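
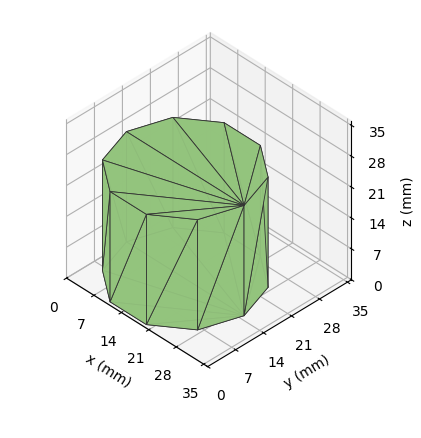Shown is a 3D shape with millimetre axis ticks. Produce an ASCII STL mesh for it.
Reading the render: the shape is a regular 10-sided prism (a cylinder approximated with 10 flat sides), circumscribed radius ≈ 15 mm, height ≈ 25 mm (dimensions read to the nearest mm from the axis ticks). For the STL, each face is triangulated and given an outward normal.

solid part
  facet normal 0.0000 0.0000 -1.0000
    outer loop
      vertex 19.635 29.266 0.000
      vertex 27.135 23.817 0.000
      vertex 30.000 15.000 0.000
    endloop
  endfacet
  facet normal 0.0000 0.0000 -1.0000
    outer loop
      vertex 10.365 29.266 0.000
      vertex 19.635 29.266 0.000
      vertex 30.000 15.000 0.000
    endloop
  endfacet
  facet normal 0.0000 0.0000 -1.0000
    outer loop
      vertex 2.865 23.817 0.000
      vertex 10.365 29.266 0.000
      vertex 30.000 15.000 0.000
    endloop
  endfacet
  facet normal 0.0000 0.0000 -1.0000
    outer loop
      vertex 0.000 15.000 0.000
      vertex 2.865 23.817 0.000
      vertex 30.000 15.000 0.000
    endloop
  endfacet
  facet normal 0.0000 0.0000 -1.0000
    outer loop
      vertex 2.865 6.183 0.000
      vertex 0.000 15.000 0.000
      vertex 30.000 15.000 0.000
    endloop
  endfacet
  facet normal 0.0000 0.0000 -1.0000
    outer loop
      vertex 10.365 0.734 0.000
      vertex 2.865 6.183 0.000
      vertex 30.000 15.000 0.000
    endloop
  endfacet
  facet normal 0.0000 0.0000 -1.0000
    outer loop
      vertex 19.635 0.734 0.000
      vertex 10.365 0.734 0.000
      vertex 30.000 15.000 0.000
    endloop
  endfacet
  facet normal 0.0000 0.0000 -1.0000
    outer loop
      vertex 27.135 6.183 0.000
      vertex 19.635 0.734 0.000
      vertex 30.000 15.000 0.000
    endloop
  endfacet
  facet normal 0.0000 0.0000 1.0000
    outer loop
      vertex 30.000 15.000 25.000
      vertex 27.135 23.817 25.000
      vertex 19.635 29.266 25.000
    endloop
  endfacet
  facet normal 0.0000 0.0000 1.0000
    outer loop
      vertex 30.000 15.000 25.000
      vertex 19.635 29.266 25.000
      vertex 10.365 29.266 25.000
    endloop
  endfacet
  facet normal 0.0000 0.0000 1.0000
    outer loop
      vertex 30.000 15.000 25.000
      vertex 10.365 29.266 25.000
      vertex 2.865 23.817 25.000
    endloop
  endfacet
  facet normal 0.0000 0.0000 1.0000
    outer loop
      vertex 30.000 15.000 25.000
      vertex 2.865 23.817 25.000
      vertex 0.000 15.000 25.000
    endloop
  endfacet
  facet normal 0.0000 0.0000 1.0000
    outer loop
      vertex 30.000 15.000 25.000
      vertex 0.000 15.000 25.000
      vertex 2.865 6.183 25.000
    endloop
  endfacet
  facet normal 0.0000 0.0000 1.0000
    outer loop
      vertex 30.000 15.000 25.000
      vertex 2.865 6.183 25.000
      vertex 10.365 0.734 25.000
    endloop
  endfacet
  facet normal 0.0000 0.0000 1.0000
    outer loop
      vertex 30.000 15.000 25.000
      vertex 10.365 0.734 25.000
      vertex 19.635 0.734 25.000
    endloop
  endfacet
  facet normal 0.0000 0.0000 1.0000
    outer loop
      vertex 30.000 15.000 25.000
      vertex 19.635 0.734 25.000
      vertex 27.135 6.183 25.000
    endloop
  endfacet
  facet normal 0.9511 0.3090 0.0000
    outer loop
      vertex 30.000 15.000 0.000
      vertex 27.135 23.817 0.000
      vertex 27.135 23.817 25.000
    endloop
  endfacet
  facet normal 0.9511 0.3090 0.0000
    outer loop
      vertex 30.000 15.000 0.000
      vertex 27.135 23.817 25.000
      vertex 30.000 15.000 25.000
    endloop
  endfacet
  facet normal 0.5878 0.8090 0.0000
    outer loop
      vertex 27.135 23.817 0.000
      vertex 19.635 29.266 0.000
      vertex 19.635 29.266 25.000
    endloop
  endfacet
  facet normal 0.5878 0.8090 0.0000
    outer loop
      vertex 27.135 23.817 0.000
      vertex 19.635 29.266 25.000
      vertex 27.135 23.817 25.000
    endloop
  endfacet
  facet normal 0.0000 1.0000 0.0000
    outer loop
      vertex 19.635 29.266 0.000
      vertex 10.365 29.266 0.000
      vertex 10.365 29.266 25.000
    endloop
  endfacet
  facet normal 0.0000 1.0000 0.0000
    outer loop
      vertex 19.635 29.266 0.000
      vertex 10.365 29.266 25.000
      vertex 19.635 29.266 25.000
    endloop
  endfacet
  facet normal -0.5878 0.8090 0.0000
    outer loop
      vertex 10.365 29.266 0.000
      vertex 2.865 23.817 0.000
      vertex 2.865 23.817 25.000
    endloop
  endfacet
  facet normal -0.5878 0.8090 0.0000
    outer loop
      vertex 10.365 29.266 0.000
      vertex 2.865 23.817 25.000
      vertex 10.365 29.266 25.000
    endloop
  endfacet
  facet normal -0.9511 0.3090 0.0000
    outer loop
      vertex 2.865 23.817 0.000
      vertex 0.000 15.000 0.000
      vertex 0.000 15.000 25.000
    endloop
  endfacet
  facet normal -0.9511 0.3090 0.0000
    outer loop
      vertex 2.865 23.817 0.000
      vertex 0.000 15.000 25.000
      vertex 2.865 23.817 25.000
    endloop
  endfacet
  facet normal -0.9511 -0.3090 0.0000
    outer loop
      vertex 0.000 15.000 0.000
      vertex 2.865 6.183 0.000
      vertex 2.865 6.183 25.000
    endloop
  endfacet
  facet normal -0.9511 -0.3090 0.0000
    outer loop
      vertex 0.000 15.000 0.000
      vertex 2.865 6.183 25.000
      vertex 0.000 15.000 25.000
    endloop
  endfacet
  facet normal -0.5878 -0.8090 0.0000
    outer loop
      vertex 2.865 6.183 0.000
      vertex 10.365 0.734 0.000
      vertex 10.365 0.734 25.000
    endloop
  endfacet
  facet normal -0.5878 -0.8090 0.0000
    outer loop
      vertex 2.865 6.183 0.000
      vertex 10.365 0.734 25.000
      vertex 2.865 6.183 25.000
    endloop
  endfacet
  facet normal 0.0000 -1.0000 0.0000
    outer loop
      vertex 10.365 0.734 0.000
      vertex 19.635 0.734 0.000
      vertex 19.635 0.734 25.000
    endloop
  endfacet
  facet normal 0.0000 -1.0000 0.0000
    outer loop
      vertex 10.365 0.734 0.000
      vertex 19.635 0.734 25.000
      vertex 10.365 0.734 25.000
    endloop
  endfacet
  facet normal 0.5878 -0.8090 0.0000
    outer loop
      vertex 19.635 0.734 0.000
      vertex 27.135 6.183 0.000
      vertex 27.135 6.183 25.000
    endloop
  endfacet
  facet normal 0.5878 -0.8090 0.0000
    outer loop
      vertex 19.635 0.734 0.000
      vertex 27.135 6.183 25.000
      vertex 19.635 0.734 25.000
    endloop
  endfacet
  facet normal 0.9511 -0.3090 0.0000
    outer loop
      vertex 27.135 6.183 0.000
      vertex 30.000 15.000 0.000
      vertex 30.000 15.000 25.000
    endloop
  endfacet
  facet normal 0.9511 -0.3090 0.0000
    outer loop
      vertex 27.135 6.183 0.000
      vertex 30.000 15.000 25.000
      vertex 27.135 6.183 25.000
    endloop
  endfacet
endsolid part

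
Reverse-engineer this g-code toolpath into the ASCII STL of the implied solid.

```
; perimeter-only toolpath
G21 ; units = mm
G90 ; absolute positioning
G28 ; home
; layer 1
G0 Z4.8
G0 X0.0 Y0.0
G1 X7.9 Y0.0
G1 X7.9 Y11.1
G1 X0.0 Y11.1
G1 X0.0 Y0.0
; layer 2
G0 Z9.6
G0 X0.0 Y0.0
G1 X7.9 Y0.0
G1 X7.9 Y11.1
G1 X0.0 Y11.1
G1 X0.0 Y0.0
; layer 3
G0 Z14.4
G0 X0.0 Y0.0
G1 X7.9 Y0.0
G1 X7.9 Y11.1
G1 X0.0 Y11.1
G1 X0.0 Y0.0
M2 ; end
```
solid part
  facet normal 0.0000 0.0000 -1.0000
    outer loop
      vertex 7.9 11.1 0.0
      vertex 7.9 0.0 0.0
      vertex 0.0 0.0 0.0
    endloop
  endfacet
  facet normal 0.0000 0.0000 -1.0000
    outer loop
      vertex 0.0 11.1 0.0
      vertex 7.9 11.1 0.0
      vertex 0.0 0.0 0.0
    endloop
  endfacet
  facet normal 0.0000 0.0000 1.0000
    outer loop
      vertex 0.0 0.0 14.4
      vertex 7.9 0.0 14.4
      vertex 7.9 11.1 14.4
    endloop
  endfacet
  facet normal 0.0000 0.0000 1.0000
    outer loop
      vertex 0.0 0.0 14.4
      vertex 7.9 11.1 14.4
      vertex 0.0 11.1 14.4
    endloop
  endfacet
  facet normal 0.0000 -1.0000 0.0000
    outer loop
      vertex 0.0 0.0 0.0
      vertex 7.9 0.0 0.0
      vertex 7.9 0.0 14.4
    endloop
  endfacet
  facet normal 0.0000 -1.0000 0.0000
    outer loop
      vertex 0.0 0.0 0.0
      vertex 7.9 0.0 14.4
      vertex 0.0 0.0 14.4
    endloop
  endfacet
  facet normal 0.0000 1.0000 0.0000
    outer loop
      vertex 7.9 11.1 14.4
      vertex 7.9 11.1 0.0
      vertex 0.0 11.1 0.0
    endloop
  endfacet
  facet normal 0.0000 1.0000 0.0000
    outer loop
      vertex 0.0 11.1 14.4
      vertex 7.9 11.1 14.4
      vertex 0.0 11.1 0.0
    endloop
  endfacet
  facet normal -1.0000 0.0000 0.0000
    outer loop
      vertex 0.0 11.1 14.4
      vertex 0.0 11.1 0.0
      vertex 0.0 0.0 0.0
    endloop
  endfacet
  facet normal -1.0000 0.0000 0.0000
    outer loop
      vertex 0.0 0.0 14.4
      vertex 0.0 11.1 14.4
      vertex 0.0 0.0 0.0
    endloop
  endfacet
  facet normal 1.0000 0.0000 0.0000
    outer loop
      vertex 7.9 0.0 0.0
      vertex 7.9 11.1 0.0
      vertex 7.9 11.1 14.4
    endloop
  endfacet
  facet normal 1.0000 0.0000 0.0000
    outer loop
      vertex 7.9 0.0 0.0
      vertex 7.9 11.1 14.4
      vertex 7.9 0.0 14.4
    endloop
  endfacet
endsolid part

The G0 Z moves step by Δz≈4.8 mm. Every layer's G1 loop is the same polygon, so the solid is a straight extrusion of it from z=0 to z≈14.4. Closing with flat bottom and top caps and triangulating gives 12 facets — a rectangular box, roughly 7.9 × 11.1 mm footprint and 14.4 mm tall.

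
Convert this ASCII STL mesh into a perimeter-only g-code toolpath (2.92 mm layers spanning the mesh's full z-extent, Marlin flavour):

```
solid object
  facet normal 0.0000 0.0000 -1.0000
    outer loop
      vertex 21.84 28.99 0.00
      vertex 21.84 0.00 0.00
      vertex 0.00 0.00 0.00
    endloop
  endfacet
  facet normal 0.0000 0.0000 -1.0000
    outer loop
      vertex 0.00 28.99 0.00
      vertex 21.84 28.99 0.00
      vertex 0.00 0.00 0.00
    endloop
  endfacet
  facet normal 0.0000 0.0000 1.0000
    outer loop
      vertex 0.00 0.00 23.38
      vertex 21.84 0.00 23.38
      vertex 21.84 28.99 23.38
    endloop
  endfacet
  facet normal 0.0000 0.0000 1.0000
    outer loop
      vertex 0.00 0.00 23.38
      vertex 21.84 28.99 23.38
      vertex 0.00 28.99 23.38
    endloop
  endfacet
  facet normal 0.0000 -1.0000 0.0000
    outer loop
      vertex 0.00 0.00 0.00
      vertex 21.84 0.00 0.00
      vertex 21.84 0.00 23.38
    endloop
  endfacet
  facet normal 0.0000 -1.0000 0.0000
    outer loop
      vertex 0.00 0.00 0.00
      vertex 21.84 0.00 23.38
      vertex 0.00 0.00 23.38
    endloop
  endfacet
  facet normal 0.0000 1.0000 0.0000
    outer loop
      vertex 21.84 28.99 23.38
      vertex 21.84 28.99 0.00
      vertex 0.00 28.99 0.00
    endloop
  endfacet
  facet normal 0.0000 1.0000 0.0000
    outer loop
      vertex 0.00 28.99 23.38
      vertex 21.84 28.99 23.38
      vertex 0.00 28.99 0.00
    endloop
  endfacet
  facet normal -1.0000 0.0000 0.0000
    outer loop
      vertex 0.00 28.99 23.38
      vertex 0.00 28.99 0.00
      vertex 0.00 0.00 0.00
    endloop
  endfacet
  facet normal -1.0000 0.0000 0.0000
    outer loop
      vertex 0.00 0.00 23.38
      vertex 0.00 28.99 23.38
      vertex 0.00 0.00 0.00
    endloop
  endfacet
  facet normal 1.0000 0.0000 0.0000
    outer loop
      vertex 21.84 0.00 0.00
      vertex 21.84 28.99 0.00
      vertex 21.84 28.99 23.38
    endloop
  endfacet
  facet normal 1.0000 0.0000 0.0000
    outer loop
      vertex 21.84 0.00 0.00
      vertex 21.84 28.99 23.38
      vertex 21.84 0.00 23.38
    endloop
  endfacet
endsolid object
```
; perimeter-only toolpath
G21 ; units = mm
G90 ; absolute positioning
G28 ; home
; layer 1
G0 Z2.92
G0 X0.00 Y0.00
G1 X21.84 Y0.00
G1 X21.84 Y28.99
G1 X0.00 Y28.99
G1 X0.00 Y0.00
; layer 2
G0 Z5.84
G0 X0.00 Y0.00
G1 X21.84 Y0.00
G1 X21.84 Y28.99
G1 X0.00 Y28.99
G1 X0.00 Y0.00
; layer 3
G0 Z8.77
G0 X0.00 Y0.00
G1 X21.84 Y0.00
G1 X21.84 Y28.99
G1 X0.00 Y28.99
G1 X0.00 Y0.00
; layer 4
G0 Z11.69
G0 X0.00 Y0.00
G1 X21.84 Y0.00
G1 X21.84 Y28.99
G1 X0.00 Y28.99
G1 X0.00 Y0.00
; layer 5
G0 Z14.61
G0 X0.00 Y0.00
G1 X21.84 Y0.00
G1 X21.84 Y28.99
G1 X0.00 Y28.99
G1 X0.00 Y0.00
; layer 6
G0 Z17.54
G0 X0.00 Y0.00
G1 X21.84 Y0.00
G1 X21.84 Y28.99
G1 X0.00 Y28.99
G1 X0.00 Y0.00
; layer 7
G0 Z20.46
G0 X0.00 Y0.00
G1 X21.84 Y0.00
G1 X21.84 Y28.99
G1 X0.00 Y28.99
G1 X0.00 Y0.00
; layer 8
G0 Z23.38
G0 X0.00 Y0.00
G1 X21.84 Y0.00
G1 X21.84 Y28.99
G1 X0.00 Y28.99
G1 X0.00 Y0.00
M2 ; end

The solid is a rectangular box, roughly 21.8 × 29 mm footprint and 23.4 mm tall. Slicing at Δz = 2.92 mm — 8 equal slices spanning the solid's height, so layer i sits at z = i·h/8 — gives 8 non-empty perimeters. Each is a 4-segment closed polygon; G0 lifts to the layer z and rapids to the start vertex, then G1 traces the edges.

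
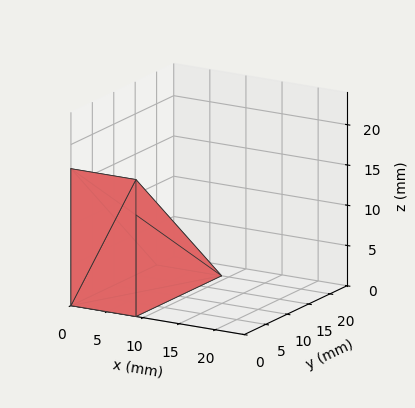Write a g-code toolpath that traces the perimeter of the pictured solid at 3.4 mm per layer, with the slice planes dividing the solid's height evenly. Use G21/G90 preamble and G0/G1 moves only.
Reading the render: the shape is a wedge (ramp): 9 × 20 mm base, rising to 17 mm along the y=0 edge and sloping linearly to z=0 at y=20 (dimensions read to the nearest mm from the axis ticks). For the g-code, the solid's height is divided into equal slices at the stated Δz and each level perimeter traced with G1 moves after a G0 lift.

; perimeter-only toolpath
G21 ; units = mm
G90 ; absolute positioning
G28 ; home
; layer 1
G0 Z3.4
G0 X0.0 Y0.0
G1 X9.0 Y0.0
G1 X9.0 Y16.0
G1 X0.0 Y16.0
G1 X0.0 Y0.0
; layer 2
G0 Z6.8
G0 X0.0 Y0.0
G1 X9.0 Y0.0
G1 X9.0 Y12.0
G1 X0.0 Y12.0
G1 X0.0 Y0.0
; layer 3
G0 Z10.2
G0 X0.0 Y0.0
G1 X9.0 Y0.0
G1 X9.0 Y8.0
G1 X0.0 Y8.0
G1 X0.0 Y0.0
; layer 4
G0 Z13.6
G0 X0.0 Y0.0
G1 X9.0 Y0.0
G1 X9.0 Y4.0
G1 X0.0 Y4.0
G1 X0.0 Y0.0
M2 ; end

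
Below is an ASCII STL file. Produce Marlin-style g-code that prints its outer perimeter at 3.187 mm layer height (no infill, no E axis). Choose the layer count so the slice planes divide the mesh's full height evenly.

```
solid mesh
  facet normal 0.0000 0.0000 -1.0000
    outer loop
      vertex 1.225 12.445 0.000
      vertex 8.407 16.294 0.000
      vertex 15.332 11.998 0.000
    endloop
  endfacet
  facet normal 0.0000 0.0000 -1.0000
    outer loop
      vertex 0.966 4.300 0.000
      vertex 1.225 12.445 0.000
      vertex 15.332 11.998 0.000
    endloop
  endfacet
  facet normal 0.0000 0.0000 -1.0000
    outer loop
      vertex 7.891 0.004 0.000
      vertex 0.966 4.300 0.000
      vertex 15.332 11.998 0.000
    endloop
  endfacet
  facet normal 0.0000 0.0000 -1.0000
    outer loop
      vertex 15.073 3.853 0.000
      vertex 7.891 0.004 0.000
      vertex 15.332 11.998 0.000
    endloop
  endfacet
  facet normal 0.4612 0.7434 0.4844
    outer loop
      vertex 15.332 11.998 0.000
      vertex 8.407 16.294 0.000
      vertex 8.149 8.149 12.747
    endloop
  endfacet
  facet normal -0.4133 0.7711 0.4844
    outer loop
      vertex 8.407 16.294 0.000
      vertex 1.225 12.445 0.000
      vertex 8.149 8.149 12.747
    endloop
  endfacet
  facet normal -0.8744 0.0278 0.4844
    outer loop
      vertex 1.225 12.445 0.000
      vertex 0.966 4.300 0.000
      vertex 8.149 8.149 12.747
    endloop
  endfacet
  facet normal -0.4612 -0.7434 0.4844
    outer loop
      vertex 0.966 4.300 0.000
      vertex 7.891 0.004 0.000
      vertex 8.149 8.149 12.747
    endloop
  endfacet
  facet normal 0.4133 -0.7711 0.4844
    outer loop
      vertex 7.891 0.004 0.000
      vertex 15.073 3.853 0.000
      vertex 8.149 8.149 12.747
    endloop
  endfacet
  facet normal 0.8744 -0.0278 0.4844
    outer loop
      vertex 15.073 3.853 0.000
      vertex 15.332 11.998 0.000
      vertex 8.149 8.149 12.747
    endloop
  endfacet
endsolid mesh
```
; perimeter-only toolpath
G21 ; units = mm
G90 ; absolute positioning
G28 ; home
; layer 1
G0 Z3.187
G0 X13.536 Y11.036
G1 X8.342 Y14.258
G1 X2.956 Y11.371
G1 X2.762 Y5.262
G1 X7.956 Y2.040
G1 X13.342 Y4.927
G1 X13.536 Y11.036
; layer 2
G0 Z6.373
G0 X11.741 Y10.073
G1 X8.278 Y12.221
G1 X4.687 Y10.297
G1 X4.557 Y6.224
G1 X8.020 Y4.076
G1 X11.611 Y6.001
G1 X11.741 Y10.073
; layer 3
G0 Z9.560
G0 X9.945 Y9.111
G1 X8.213 Y10.185
G1 X6.418 Y9.223
G1 X6.353 Y7.187
G1 X8.084 Y6.113
G1 X9.880 Y7.075
G1 X9.945 Y9.111
M2 ; end

The solid is a regular 6-sided pyramid, base circumscribed radius ≈ 8.15 mm, apex at z ≈ 12.7 mm. Slicing at Δz = 3.187 mm — 4 equal slices spanning the solid's height, so layer i sits at z = i·h/4 — gives 3 non-empty perimeters. Each is a 6-segment closed polygon; G0 lifts to the layer z and rapids to the start vertex, then G1 traces the edges. The cross-section shrinks linearly with z (the slice at the apex is degenerate and omitted).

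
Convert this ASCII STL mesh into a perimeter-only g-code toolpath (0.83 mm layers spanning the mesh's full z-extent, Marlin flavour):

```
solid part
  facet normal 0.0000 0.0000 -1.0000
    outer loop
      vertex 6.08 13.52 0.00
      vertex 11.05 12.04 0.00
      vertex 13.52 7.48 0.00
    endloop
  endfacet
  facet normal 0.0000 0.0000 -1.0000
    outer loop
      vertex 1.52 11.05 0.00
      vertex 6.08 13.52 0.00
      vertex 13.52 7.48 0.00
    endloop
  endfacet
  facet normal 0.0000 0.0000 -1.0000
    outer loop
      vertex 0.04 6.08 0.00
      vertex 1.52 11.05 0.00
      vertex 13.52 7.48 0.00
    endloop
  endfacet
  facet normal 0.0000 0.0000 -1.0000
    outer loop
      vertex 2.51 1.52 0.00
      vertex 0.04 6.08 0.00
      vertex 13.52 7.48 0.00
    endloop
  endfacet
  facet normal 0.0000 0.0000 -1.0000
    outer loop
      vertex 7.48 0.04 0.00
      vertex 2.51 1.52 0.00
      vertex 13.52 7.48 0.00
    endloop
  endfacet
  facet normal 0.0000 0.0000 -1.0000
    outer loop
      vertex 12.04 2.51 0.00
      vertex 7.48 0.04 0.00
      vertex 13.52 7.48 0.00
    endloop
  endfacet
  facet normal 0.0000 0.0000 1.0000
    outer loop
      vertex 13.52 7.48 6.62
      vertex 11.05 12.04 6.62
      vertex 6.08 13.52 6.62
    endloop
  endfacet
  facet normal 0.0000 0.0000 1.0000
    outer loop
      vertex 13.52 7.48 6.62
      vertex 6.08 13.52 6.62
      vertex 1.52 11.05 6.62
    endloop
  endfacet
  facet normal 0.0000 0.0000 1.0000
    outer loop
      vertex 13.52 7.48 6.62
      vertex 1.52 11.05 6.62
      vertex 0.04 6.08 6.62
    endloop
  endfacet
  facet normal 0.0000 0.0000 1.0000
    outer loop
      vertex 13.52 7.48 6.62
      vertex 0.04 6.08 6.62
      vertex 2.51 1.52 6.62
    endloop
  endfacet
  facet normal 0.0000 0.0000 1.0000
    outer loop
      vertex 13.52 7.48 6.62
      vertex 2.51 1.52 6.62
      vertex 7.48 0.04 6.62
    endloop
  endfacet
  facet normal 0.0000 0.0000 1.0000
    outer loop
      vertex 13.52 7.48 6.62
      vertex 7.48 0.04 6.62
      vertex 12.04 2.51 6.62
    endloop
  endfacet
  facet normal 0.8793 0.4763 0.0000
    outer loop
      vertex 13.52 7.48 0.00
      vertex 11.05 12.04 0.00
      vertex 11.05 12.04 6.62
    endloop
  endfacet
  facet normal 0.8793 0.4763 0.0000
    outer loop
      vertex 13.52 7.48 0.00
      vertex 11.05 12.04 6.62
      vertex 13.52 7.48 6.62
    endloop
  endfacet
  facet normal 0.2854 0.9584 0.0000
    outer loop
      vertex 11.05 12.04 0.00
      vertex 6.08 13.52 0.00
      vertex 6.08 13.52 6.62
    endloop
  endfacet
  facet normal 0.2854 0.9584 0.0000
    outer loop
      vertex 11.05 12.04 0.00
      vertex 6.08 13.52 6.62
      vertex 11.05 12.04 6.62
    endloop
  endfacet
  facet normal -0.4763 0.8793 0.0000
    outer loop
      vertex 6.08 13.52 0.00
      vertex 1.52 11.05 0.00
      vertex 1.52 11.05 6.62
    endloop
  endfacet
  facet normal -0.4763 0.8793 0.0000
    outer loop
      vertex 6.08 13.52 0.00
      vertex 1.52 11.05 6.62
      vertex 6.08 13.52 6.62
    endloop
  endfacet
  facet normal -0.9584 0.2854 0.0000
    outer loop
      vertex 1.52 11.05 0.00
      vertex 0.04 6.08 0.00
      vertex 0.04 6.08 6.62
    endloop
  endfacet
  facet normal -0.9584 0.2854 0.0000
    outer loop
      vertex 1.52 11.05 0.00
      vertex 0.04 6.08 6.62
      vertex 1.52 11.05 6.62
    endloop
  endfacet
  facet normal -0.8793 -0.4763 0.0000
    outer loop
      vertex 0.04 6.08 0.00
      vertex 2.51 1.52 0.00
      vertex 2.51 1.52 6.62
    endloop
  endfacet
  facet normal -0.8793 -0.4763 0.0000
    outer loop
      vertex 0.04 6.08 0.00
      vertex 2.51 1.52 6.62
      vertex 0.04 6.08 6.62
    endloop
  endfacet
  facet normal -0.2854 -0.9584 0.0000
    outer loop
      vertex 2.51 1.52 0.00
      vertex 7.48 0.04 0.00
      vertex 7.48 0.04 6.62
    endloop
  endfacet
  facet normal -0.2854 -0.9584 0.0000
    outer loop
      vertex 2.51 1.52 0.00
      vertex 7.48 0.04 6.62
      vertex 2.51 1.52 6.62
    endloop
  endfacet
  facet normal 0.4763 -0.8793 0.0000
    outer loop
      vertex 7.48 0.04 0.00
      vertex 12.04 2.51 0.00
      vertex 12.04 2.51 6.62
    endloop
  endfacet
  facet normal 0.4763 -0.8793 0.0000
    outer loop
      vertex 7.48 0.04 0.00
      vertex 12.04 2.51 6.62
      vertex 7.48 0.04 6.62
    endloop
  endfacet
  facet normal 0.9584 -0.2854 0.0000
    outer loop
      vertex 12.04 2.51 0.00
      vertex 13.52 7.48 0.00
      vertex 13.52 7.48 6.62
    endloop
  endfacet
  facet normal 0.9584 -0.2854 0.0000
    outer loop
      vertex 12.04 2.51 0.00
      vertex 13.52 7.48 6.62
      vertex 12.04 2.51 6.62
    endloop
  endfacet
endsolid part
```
; perimeter-only toolpath
G21 ; units = mm
G90 ; absolute positioning
G28 ; home
; layer 1
G0 Z0.83
G0 X13.52 Y7.48
G1 X11.05 Y12.04
G1 X6.08 Y13.52
G1 X1.52 Y11.05
G1 X0.04 Y6.08
G1 X2.51 Y1.52
G1 X7.48 Y0.04
G1 X12.04 Y2.51
G1 X13.52 Y7.48
; layer 2
G0 Z1.66
G0 X13.52 Y7.48
G1 X11.05 Y12.04
G1 X6.08 Y13.52
G1 X1.52 Y11.05
G1 X0.04 Y6.08
G1 X2.51 Y1.52
G1 X7.48 Y0.04
G1 X12.04 Y2.51
G1 X13.52 Y7.48
; layer 3
G0 Z2.48
G0 X13.52 Y7.48
G1 X11.05 Y12.04
G1 X6.08 Y13.52
G1 X1.52 Y11.05
G1 X0.04 Y6.08
G1 X2.51 Y1.52
G1 X7.48 Y0.04
G1 X12.04 Y2.51
G1 X13.52 Y7.48
; layer 4
G0 Z3.31
G0 X13.52 Y7.48
G1 X11.05 Y12.04
G1 X6.08 Y13.52
G1 X1.52 Y11.05
G1 X0.04 Y6.08
G1 X2.51 Y1.52
G1 X7.48 Y0.04
G1 X12.04 Y2.51
G1 X13.52 Y7.48
; layer 5
G0 Z4.14
G0 X13.52 Y7.48
G1 X11.05 Y12.04
G1 X6.08 Y13.52
G1 X1.52 Y11.05
G1 X0.04 Y6.08
G1 X2.51 Y1.52
G1 X7.48 Y0.04
G1 X12.04 Y2.51
G1 X13.52 Y7.48
; layer 6
G0 Z4.96
G0 X13.52 Y7.48
G1 X11.05 Y12.04
G1 X6.08 Y13.52
G1 X1.52 Y11.05
G1 X0.04 Y6.08
G1 X2.51 Y1.52
G1 X7.48 Y0.04
G1 X12.04 Y2.51
G1 X13.52 Y7.48
; layer 7
G0 Z5.79
G0 X13.52 Y7.48
G1 X11.05 Y12.04
G1 X6.08 Y13.52
G1 X1.52 Y11.05
G1 X0.04 Y6.08
G1 X2.51 Y1.52
G1 X7.48 Y0.04
G1 X12.04 Y2.51
G1 X13.52 Y7.48
; layer 8
G0 Z6.62
G0 X13.52 Y7.48
G1 X11.05 Y12.04
G1 X6.08 Y13.52
G1 X1.52 Y11.05
G1 X0.04 Y6.08
G1 X2.51 Y1.52
G1 X7.48 Y0.04
G1 X12.04 Y2.51
G1 X13.52 Y7.48
M2 ; end

The solid is a regular 8-sided prism (a cylinder approximated with 8 flat sides), circumscribed radius ≈ 6.78 mm, height ≈ 6.62 mm. Slicing at Δz = 0.83 mm — 8 equal slices spanning the solid's height, so layer i sits at z = i·h/8 — gives 8 non-empty perimeters. Each is a 8-segment closed polygon; G0 lifts to the layer z and rapids to the start vertex, then G1 traces the edges.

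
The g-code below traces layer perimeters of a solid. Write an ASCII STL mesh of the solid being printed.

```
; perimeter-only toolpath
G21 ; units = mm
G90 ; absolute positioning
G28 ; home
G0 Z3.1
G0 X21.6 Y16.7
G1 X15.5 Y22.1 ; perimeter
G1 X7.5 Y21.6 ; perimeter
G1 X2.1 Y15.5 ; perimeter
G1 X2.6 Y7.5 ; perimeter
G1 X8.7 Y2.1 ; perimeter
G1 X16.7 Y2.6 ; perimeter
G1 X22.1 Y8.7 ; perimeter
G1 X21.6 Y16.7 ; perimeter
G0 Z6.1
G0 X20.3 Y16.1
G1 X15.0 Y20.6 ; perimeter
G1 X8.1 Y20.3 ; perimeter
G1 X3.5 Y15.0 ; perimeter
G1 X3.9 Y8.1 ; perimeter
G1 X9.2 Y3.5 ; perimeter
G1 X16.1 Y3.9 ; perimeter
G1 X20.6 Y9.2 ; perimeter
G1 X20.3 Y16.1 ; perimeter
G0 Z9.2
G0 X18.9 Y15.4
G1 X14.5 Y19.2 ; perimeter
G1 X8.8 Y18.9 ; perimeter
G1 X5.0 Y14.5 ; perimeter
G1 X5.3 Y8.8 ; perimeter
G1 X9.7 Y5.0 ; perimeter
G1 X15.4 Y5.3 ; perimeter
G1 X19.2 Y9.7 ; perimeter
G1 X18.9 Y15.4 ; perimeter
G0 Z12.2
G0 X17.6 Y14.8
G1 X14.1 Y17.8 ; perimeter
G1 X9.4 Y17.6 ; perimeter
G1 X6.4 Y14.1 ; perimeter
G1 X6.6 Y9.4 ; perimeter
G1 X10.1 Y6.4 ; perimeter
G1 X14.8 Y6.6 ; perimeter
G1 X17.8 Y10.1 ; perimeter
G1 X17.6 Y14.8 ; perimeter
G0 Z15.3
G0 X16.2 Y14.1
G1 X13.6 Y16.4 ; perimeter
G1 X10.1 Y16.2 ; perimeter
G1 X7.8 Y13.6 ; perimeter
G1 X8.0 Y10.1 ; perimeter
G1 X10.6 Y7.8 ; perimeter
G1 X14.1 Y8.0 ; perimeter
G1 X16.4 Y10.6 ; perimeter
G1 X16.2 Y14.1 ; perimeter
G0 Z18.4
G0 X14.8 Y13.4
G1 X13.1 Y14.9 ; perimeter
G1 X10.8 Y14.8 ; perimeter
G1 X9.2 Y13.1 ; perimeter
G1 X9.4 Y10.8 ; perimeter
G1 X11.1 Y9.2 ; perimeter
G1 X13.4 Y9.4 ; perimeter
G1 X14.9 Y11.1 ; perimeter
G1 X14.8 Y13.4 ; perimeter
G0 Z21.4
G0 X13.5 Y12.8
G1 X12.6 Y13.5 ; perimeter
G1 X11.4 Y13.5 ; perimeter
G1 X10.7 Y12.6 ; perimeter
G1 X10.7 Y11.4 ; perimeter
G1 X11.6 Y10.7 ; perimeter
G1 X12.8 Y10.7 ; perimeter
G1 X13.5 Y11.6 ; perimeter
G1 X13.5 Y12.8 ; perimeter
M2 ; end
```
solid part
  facet normal 0.0000 0.0000 -1.0000
    outer loop
      vertex 6.8 23.0 0.0
      vertex 16.0 23.5 0.0
      vertex 23.0 17.4 0.0
    endloop
  endfacet
  facet normal 0.0000 0.0000 -1.0000
    outer loop
      vertex 0.7 16.0 0.0
      vertex 6.8 23.0 0.0
      vertex 23.0 17.4 0.0
    endloop
  endfacet
  facet normal 0.0000 0.0000 -1.0000
    outer loop
      vertex 1.2 6.8 0.0
      vertex 0.7 16.0 0.0
      vertex 23.0 17.4 0.0
    endloop
  endfacet
  facet normal 0.0000 0.0000 -1.0000
    outer loop
      vertex 8.2 0.7 0.0
      vertex 1.2 6.8 0.0
      vertex 23.0 17.4 0.0
    endloop
  endfacet
  facet normal 0.0000 0.0000 -1.0000
    outer loop
      vertex 17.4 1.2 0.0
      vertex 8.2 0.7 0.0
      vertex 23.0 17.4 0.0
    endloop
  endfacet
  facet normal 0.0000 0.0000 -1.0000
    outer loop
      vertex 23.5 8.2 0.0
      vertex 17.4 1.2 0.0
      vertex 23.0 17.4 0.0
    endloop
  endfacet
  facet normal 0.5979 0.6861 0.4144
    outer loop
      vertex 23.0 17.4 0.0
      vertex 16.0 23.5 0.0
      vertex 12.1 12.1 24.5
    endloop
  endfacet
  facet normal -0.0494 0.9085 0.4149
    outer loop
      vertex 16.0 23.5 0.0
      vertex 6.8 23.0 0.0
      vertex 12.1 12.1 24.5
    endloop
  endfacet
  facet normal -0.6861 0.5979 0.4144
    outer loop
      vertex 6.8 23.0 0.0
      vertex 0.7 16.0 0.0
      vertex 12.1 12.1 24.5
    endloop
  endfacet
  facet normal -0.9085 -0.0494 0.4149
    outer loop
      vertex 0.7 16.0 0.0
      vertex 1.2 6.8 0.0
      vertex 12.1 12.1 24.5
    endloop
  endfacet
  facet normal -0.5979 -0.6861 0.4144
    outer loop
      vertex 1.2 6.8 0.0
      vertex 8.2 0.7 0.0
      vertex 12.1 12.1 24.5
    endloop
  endfacet
  facet normal 0.0494 -0.9085 0.4149
    outer loop
      vertex 8.2 0.7 0.0
      vertex 17.4 1.2 0.0
      vertex 12.1 12.1 24.5
    endloop
  endfacet
  facet normal 0.6861 -0.5979 0.4144
    outer loop
      vertex 17.4 1.2 0.0
      vertex 23.5 8.2 0.0
      vertex 12.1 12.1 24.5
    endloop
  endfacet
  facet normal 0.9085 0.0494 0.4149
    outer loop
      vertex 23.5 8.2 0.0
      vertex 23.0 17.4 0.0
      vertex 12.1 12.1 24.5
    endloop
  endfacet
endsolid part

The G0 Z moves step by Δz≈3.1 mm. The G1 loops shrink linearly with z, so the solid tapers from its base footprint up to z≈24.5. Closing with a flat bottom cap and the tapered top and triangulating gives 14 facets — a regular 8-sided pyramid, base circumscribed radius ≈ 12.1 mm, apex at z ≈ 24.5 mm.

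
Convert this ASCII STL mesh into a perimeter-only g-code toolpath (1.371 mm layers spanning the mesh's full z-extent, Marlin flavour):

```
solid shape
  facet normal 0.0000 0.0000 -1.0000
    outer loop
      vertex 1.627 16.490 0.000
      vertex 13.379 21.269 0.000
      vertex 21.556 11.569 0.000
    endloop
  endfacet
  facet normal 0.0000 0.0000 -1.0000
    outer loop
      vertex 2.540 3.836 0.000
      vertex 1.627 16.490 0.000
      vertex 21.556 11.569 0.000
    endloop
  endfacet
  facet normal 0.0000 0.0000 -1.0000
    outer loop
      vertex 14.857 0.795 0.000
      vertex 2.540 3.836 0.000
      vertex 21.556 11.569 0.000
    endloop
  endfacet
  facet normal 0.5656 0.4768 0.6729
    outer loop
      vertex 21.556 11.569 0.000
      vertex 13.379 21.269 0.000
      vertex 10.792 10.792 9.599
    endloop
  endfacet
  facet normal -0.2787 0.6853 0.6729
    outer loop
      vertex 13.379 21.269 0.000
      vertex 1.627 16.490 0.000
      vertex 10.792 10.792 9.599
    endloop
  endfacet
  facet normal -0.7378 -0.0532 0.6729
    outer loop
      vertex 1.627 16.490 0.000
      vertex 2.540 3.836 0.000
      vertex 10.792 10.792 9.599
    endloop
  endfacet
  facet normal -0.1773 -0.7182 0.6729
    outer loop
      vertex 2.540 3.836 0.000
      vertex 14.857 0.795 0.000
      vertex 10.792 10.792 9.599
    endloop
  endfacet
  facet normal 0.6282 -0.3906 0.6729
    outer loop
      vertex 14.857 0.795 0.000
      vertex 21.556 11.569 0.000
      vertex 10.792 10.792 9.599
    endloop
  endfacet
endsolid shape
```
; perimeter-only toolpath
G21 ; units = mm
G90 ; absolute positioning
G28 ; home
; layer 1
G0 Z1.371
G0 X20.018 Y11.458
G1 X13.009 Y19.772
G1 X2.936 Y15.676
G1 X3.719 Y4.830
G1 X14.276 Y2.223
G1 X20.018 Y11.458
; layer 2
G0 Z2.743
G0 X18.481 Y11.347
G1 X12.640 Y18.276
G1 X4.246 Y14.862
G1 X4.898 Y5.823
G1 X13.696 Y3.651
G1 X18.481 Y11.347
; layer 3
G0 Z4.114
G0 X16.943 Y11.236
G1 X12.270 Y16.779
G1 X5.555 Y14.048
G1 X6.077 Y6.817
G1 X13.115 Y5.079
G1 X16.943 Y11.236
; layer 4
G0 Z5.485
G0 X15.405 Y11.125
G1 X11.901 Y15.282
G1 X6.864 Y13.234
G1 X7.255 Y7.811
G1 X12.534 Y6.508
G1 X15.405 Y11.125
; layer 5
G0 Z6.856
G0 X13.867 Y11.014
G1 X11.531 Y13.785
G1 X8.173 Y12.420
G1 X8.434 Y8.805
G1 X11.953 Y7.936
G1 X13.867 Y11.014
; layer 6
G0 Z8.228
G0 X12.330 Y10.903
G1 X11.162 Y12.289
G1 X9.483 Y11.606
G1 X9.613 Y9.798
G1 X11.373 Y9.364
G1 X12.330 Y10.903
M2 ; end

The solid is a regular 5-sided pyramid, base circumscribed radius ≈ 10.8 mm, apex at z ≈ 9.6 mm. Slicing at Δz = 1.371 mm — 7 equal slices spanning the solid's height, so layer i sits at z = i·h/7 — gives 6 non-empty perimeters. Each is a 5-segment closed polygon; G0 lifts to the layer z and rapids to the start vertex, then G1 traces the edges. The cross-section shrinks linearly with z (the slice at the apex is degenerate and omitted).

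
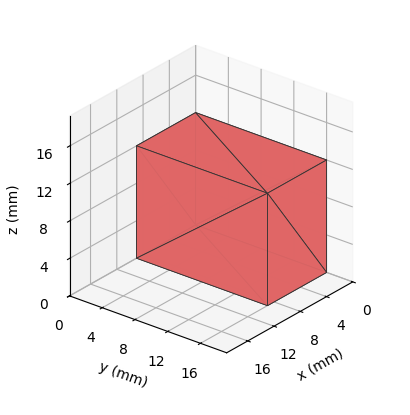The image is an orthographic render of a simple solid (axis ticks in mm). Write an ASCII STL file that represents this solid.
Reading the render: the shape is a rectangular box, roughly 9 × 16 mm footprint and 12 mm tall (dimensions read to the nearest mm from the axis ticks). For the STL, each face is triangulated and given an outward normal.

solid part
  facet normal 0.0000 0.0000 -1.0000
    outer loop
      vertex 9.000 16.000 0.000
      vertex 9.000 0.000 0.000
      vertex 0.000 0.000 0.000
    endloop
  endfacet
  facet normal 0.0000 0.0000 -1.0000
    outer loop
      vertex 0.000 16.000 0.000
      vertex 9.000 16.000 0.000
      vertex 0.000 0.000 0.000
    endloop
  endfacet
  facet normal 0.0000 0.0000 1.0000
    outer loop
      vertex 0.000 0.000 12.000
      vertex 9.000 0.000 12.000
      vertex 9.000 16.000 12.000
    endloop
  endfacet
  facet normal 0.0000 0.0000 1.0000
    outer loop
      vertex 0.000 0.000 12.000
      vertex 9.000 16.000 12.000
      vertex 0.000 16.000 12.000
    endloop
  endfacet
  facet normal 0.0000 -1.0000 0.0000
    outer loop
      vertex 0.000 0.000 0.000
      vertex 9.000 0.000 0.000
      vertex 9.000 0.000 12.000
    endloop
  endfacet
  facet normal 0.0000 -1.0000 0.0000
    outer loop
      vertex 0.000 0.000 0.000
      vertex 9.000 0.000 12.000
      vertex 0.000 0.000 12.000
    endloop
  endfacet
  facet normal 0.0000 1.0000 0.0000
    outer loop
      vertex 9.000 16.000 12.000
      vertex 9.000 16.000 0.000
      vertex 0.000 16.000 0.000
    endloop
  endfacet
  facet normal 0.0000 1.0000 0.0000
    outer loop
      vertex 0.000 16.000 12.000
      vertex 9.000 16.000 12.000
      vertex 0.000 16.000 0.000
    endloop
  endfacet
  facet normal -1.0000 0.0000 0.0000
    outer loop
      vertex 0.000 16.000 12.000
      vertex 0.000 16.000 0.000
      vertex 0.000 0.000 0.000
    endloop
  endfacet
  facet normal -1.0000 0.0000 0.0000
    outer loop
      vertex 0.000 0.000 12.000
      vertex 0.000 16.000 12.000
      vertex 0.000 0.000 0.000
    endloop
  endfacet
  facet normal 1.0000 0.0000 0.0000
    outer loop
      vertex 9.000 0.000 0.000
      vertex 9.000 16.000 0.000
      vertex 9.000 16.000 12.000
    endloop
  endfacet
  facet normal 1.0000 0.0000 0.0000
    outer loop
      vertex 9.000 0.000 0.000
      vertex 9.000 16.000 12.000
      vertex 9.000 0.000 12.000
    endloop
  endfacet
endsolid part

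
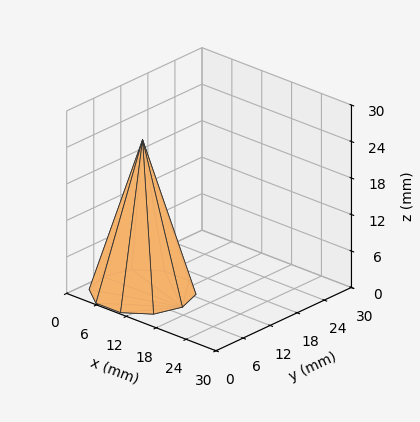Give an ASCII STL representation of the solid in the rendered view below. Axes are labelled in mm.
Reading the render: the shape is a regular 10-sided pyramid, base circumscribed radius ≈ 8 mm, apex at z ≈ 25 mm (dimensions read to the nearest mm from the axis ticks). For the STL, each face is triangulated and given an outward normal.

solid part
  facet normal 0.0000 0.0000 -1.0000
    outer loop
      vertex 10.47 15.61 0.00
      vertex 14.47 12.70 0.00
      vertex 16.00 8.00 0.00
    endloop
  endfacet
  facet normal 0.0000 0.0000 -1.0000
    outer loop
      vertex 5.53 15.61 0.00
      vertex 10.47 15.61 0.00
      vertex 16.00 8.00 0.00
    endloop
  endfacet
  facet normal 0.0000 0.0000 -1.0000
    outer loop
      vertex 1.53 12.70 0.00
      vertex 5.53 15.61 0.00
      vertex 16.00 8.00 0.00
    endloop
  endfacet
  facet normal 0.0000 0.0000 -1.0000
    outer loop
      vertex 0.00 8.00 0.00
      vertex 1.53 12.70 0.00
      vertex 16.00 8.00 0.00
    endloop
  endfacet
  facet normal 0.0000 0.0000 -1.0000
    outer loop
      vertex 1.53 3.30 0.00
      vertex 0.00 8.00 0.00
      vertex 16.00 8.00 0.00
    endloop
  endfacet
  facet normal 0.0000 0.0000 -1.0000
    outer loop
      vertex 5.53 0.39 0.00
      vertex 1.53 3.30 0.00
      vertex 16.00 8.00 0.00
    endloop
  endfacet
  facet normal 0.0000 0.0000 -1.0000
    outer loop
      vertex 10.47 0.39 0.00
      vertex 5.53 0.39 0.00
      vertex 16.00 8.00 0.00
    endloop
  endfacet
  facet normal 0.0000 0.0000 -1.0000
    outer loop
      vertex 14.47 3.30 0.00
      vertex 10.47 0.39 0.00
      vertex 16.00 8.00 0.00
    endloop
  endfacet
  facet normal 0.9097 0.2961 0.2911
    outer loop
      vertex 16.00 8.00 0.00
      vertex 14.47 12.70 0.00
      vertex 8.00 8.00 25.00
    endloop
  endfacet
  facet normal 0.5628 0.7736 0.2911
    outer loop
      vertex 14.47 12.70 0.00
      vertex 10.47 15.61 0.00
      vertex 8.00 8.00 25.00
    endloop
  endfacet
  facet normal 0.0000 0.9567 0.2912
    outer loop
      vertex 10.47 15.61 0.00
      vertex 5.53 15.61 0.00
      vertex 8.00 8.00 25.00
    endloop
  endfacet
  facet normal -0.5628 0.7736 0.2911
    outer loop
      vertex 5.53 15.61 0.00
      vertex 1.53 12.70 0.00
      vertex 8.00 8.00 25.00
    endloop
  endfacet
  facet normal -0.9097 0.2961 0.2911
    outer loop
      vertex 1.53 12.70 0.00
      vertex 0.00 8.00 0.00
      vertex 8.00 8.00 25.00
    endloop
  endfacet
  facet normal -0.9097 -0.2961 0.2911
    outer loop
      vertex 0.00 8.00 0.00
      vertex 1.53 3.30 0.00
      vertex 8.00 8.00 25.00
    endloop
  endfacet
  facet normal -0.5628 -0.7736 0.2911
    outer loop
      vertex 1.53 3.30 0.00
      vertex 5.53 0.39 0.00
      vertex 8.00 8.00 25.00
    endloop
  endfacet
  facet normal 0.0000 -0.9567 0.2912
    outer loop
      vertex 5.53 0.39 0.00
      vertex 10.47 0.39 0.00
      vertex 8.00 8.00 25.00
    endloop
  endfacet
  facet normal 0.5628 -0.7736 0.2911
    outer loop
      vertex 10.47 0.39 0.00
      vertex 14.47 3.30 0.00
      vertex 8.00 8.00 25.00
    endloop
  endfacet
  facet normal 0.9097 -0.2961 0.2911
    outer loop
      vertex 14.47 3.30 0.00
      vertex 16.00 8.00 0.00
      vertex 8.00 8.00 25.00
    endloop
  endfacet
endsolid part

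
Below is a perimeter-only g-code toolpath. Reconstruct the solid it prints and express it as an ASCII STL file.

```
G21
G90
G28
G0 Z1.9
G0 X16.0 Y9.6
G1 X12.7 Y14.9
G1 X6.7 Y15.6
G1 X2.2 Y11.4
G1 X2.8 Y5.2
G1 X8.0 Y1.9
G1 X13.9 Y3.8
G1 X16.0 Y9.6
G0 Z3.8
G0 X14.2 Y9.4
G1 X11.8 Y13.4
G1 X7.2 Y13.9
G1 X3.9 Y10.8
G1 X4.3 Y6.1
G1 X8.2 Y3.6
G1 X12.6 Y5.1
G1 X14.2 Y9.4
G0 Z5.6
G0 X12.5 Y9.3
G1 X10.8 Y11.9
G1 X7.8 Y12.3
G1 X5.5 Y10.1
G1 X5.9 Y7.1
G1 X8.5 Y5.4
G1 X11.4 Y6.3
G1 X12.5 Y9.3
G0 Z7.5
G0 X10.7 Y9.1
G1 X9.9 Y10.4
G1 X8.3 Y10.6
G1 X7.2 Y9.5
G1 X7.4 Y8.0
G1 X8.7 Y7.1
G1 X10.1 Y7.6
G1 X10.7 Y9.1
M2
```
solid part
  facet normal 0.0000 0.0000 -1.0000
    outer loop
      vertex 6.1 17.3 0.0
      vertex 13.7 16.4 0.0
      vertex 17.8 9.8 0.0
    endloop
  endfacet
  facet normal 0.0000 0.0000 -1.0000
    outer loop
      vertex 0.5 12.0 0.0
      vertex 6.1 17.3 0.0
      vertex 17.8 9.8 0.0
    endloop
  endfacet
  facet normal 0.0000 0.0000 -1.0000
    outer loop
      vertex 1.3 4.3 0.0
      vertex 0.5 12.0 0.0
      vertex 17.8 9.8 0.0
    endloop
  endfacet
  facet normal 0.0000 0.0000 -1.0000
    outer loop
      vertex 7.8 0.1 0.0
      vertex 1.3 4.3 0.0
      vertex 17.8 9.8 0.0
    endloop
  endfacet
  facet normal 0.0000 0.0000 -1.0000
    outer loop
      vertex 15.1 2.5 0.0
      vertex 7.8 0.1 0.0
      vertex 17.8 9.8 0.0
    endloop
  endfacet
  facet normal 0.6457 0.4011 0.6498
    outer loop
      vertex 17.8 9.8 0.0
      vertex 13.7 16.4 0.0
      vertex 8.9 8.9 9.4
    endloop
  endfacet
  facet normal 0.0895 0.7558 0.6487
    outer loop
      vertex 13.7 16.4 0.0
      vertex 6.1 17.3 0.0
      vertex 8.9 8.9 9.4
    endloop
  endfacet
  facet normal -0.5228 0.5524 0.6493
    outer loop
      vertex 6.1 17.3 0.0
      vertex 0.5 12.0 0.0
      vertex 8.9 8.9 9.4
    endloop
  endfacet
  facet normal -0.7561 -0.0786 0.6497
    outer loop
      vertex 0.5 12.0 0.0
      vertex 1.3 4.3 0.0
      vertex 8.9 8.9 9.4
    endloop
  endfacet
  facet normal -0.4136 -0.6400 0.6476
    outer loop
      vertex 1.3 4.3 0.0
      vertex 7.8 0.1 0.0
      vertex 8.9 8.9 9.4
    endloop
  endfacet
  facet normal 0.2376 -0.7228 0.6489
    outer loop
      vertex 7.8 0.1 0.0
      vertex 15.1 2.5 0.0
      vertex 8.9 8.9 9.4
    endloop
  endfacet
  facet normal 0.7129 -0.2637 0.6498
    outer loop
      vertex 15.1 2.5 0.0
      vertex 17.8 9.8 0.0
      vertex 8.9 8.9 9.4
    endloop
  endfacet
endsolid part

The G0 Z moves step by Δz≈1.9 mm. The G1 loops shrink linearly with z, so the solid tapers from its base footprint up to z≈9.4. Closing with a flat bottom cap and the tapered top and triangulating gives 12 facets — a regular 7-sided pyramid, base circumscribed radius ≈ 8.9 mm, apex at z ≈ 9.4 mm.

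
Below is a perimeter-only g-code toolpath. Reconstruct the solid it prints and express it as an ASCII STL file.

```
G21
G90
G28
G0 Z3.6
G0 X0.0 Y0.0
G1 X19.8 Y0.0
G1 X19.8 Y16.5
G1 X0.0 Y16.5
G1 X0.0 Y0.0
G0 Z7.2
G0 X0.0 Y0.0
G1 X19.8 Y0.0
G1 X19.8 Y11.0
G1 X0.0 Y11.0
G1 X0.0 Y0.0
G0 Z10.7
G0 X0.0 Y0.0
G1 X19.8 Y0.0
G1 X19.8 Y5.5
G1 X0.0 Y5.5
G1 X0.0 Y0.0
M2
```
solid part
  facet normal 0.0000 0.0000 -1.0000
    outer loop
      vertex 19.8 22.0 0.0
      vertex 19.8 0.0 0.0
      vertex 0.0 0.0 0.0
    endloop
  endfacet
  facet normal 0.0000 0.0000 -1.0000
    outer loop
      vertex 0.0 22.0 0.0
      vertex 19.8 22.0 0.0
      vertex 0.0 0.0 0.0
    endloop
  endfacet
  facet normal 0.0000 -1.0000 0.0000
    outer loop
      vertex 0.0 0.0 0.0
      vertex 19.8 0.0 0.0
      vertex 19.8 0.0 14.3
    endloop
  endfacet
  facet normal 0.0000 -1.0000 0.0000
    outer loop
      vertex 0.0 0.0 0.0
      vertex 19.8 0.0 14.3
      vertex 0.0 0.0 14.3
    endloop
  endfacet
  facet normal 0.0000 0.5450 0.8384
    outer loop
      vertex 0.0 0.0 14.3
      vertex 19.8 0.0 14.3
      vertex 19.8 22.0 0.0
    endloop
  endfacet
  facet normal 0.0000 0.5450 0.8384
    outer loop
      vertex 0.0 0.0 14.3
      vertex 19.8 22.0 0.0
      vertex 0.0 22.0 0.0
    endloop
  endfacet
  facet normal -1.0000 0.0000 0.0000
    outer loop
      vertex 0.0 0.0 14.3
      vertex 0.0 22.0 0.0
      vertex 0.0 0.0 0.0
    endloop
  endfacet
  facet normal 1.0000 0.0000 0.0000
    outer loop
      vertex 19.8 0.0 0.0
      vertex 19.8 22.0 0.0
      vertex 19.8 0.0 14.3
    endloop
  endfacet
endsolid part

The G0 Z moves step by Δz≈3.6 mm. The G1 loops shrink linearly with z, so the solid tapers from its base footprint up to z≈14.3. Closing with a flat bottom cap and the tapered top and triangulating gives 8 facets — a wedge (ramp): 19.8 × 22 mm base, rising to 14.3 mm along the y=0 edge and sloping linearly to z=0 at y=22.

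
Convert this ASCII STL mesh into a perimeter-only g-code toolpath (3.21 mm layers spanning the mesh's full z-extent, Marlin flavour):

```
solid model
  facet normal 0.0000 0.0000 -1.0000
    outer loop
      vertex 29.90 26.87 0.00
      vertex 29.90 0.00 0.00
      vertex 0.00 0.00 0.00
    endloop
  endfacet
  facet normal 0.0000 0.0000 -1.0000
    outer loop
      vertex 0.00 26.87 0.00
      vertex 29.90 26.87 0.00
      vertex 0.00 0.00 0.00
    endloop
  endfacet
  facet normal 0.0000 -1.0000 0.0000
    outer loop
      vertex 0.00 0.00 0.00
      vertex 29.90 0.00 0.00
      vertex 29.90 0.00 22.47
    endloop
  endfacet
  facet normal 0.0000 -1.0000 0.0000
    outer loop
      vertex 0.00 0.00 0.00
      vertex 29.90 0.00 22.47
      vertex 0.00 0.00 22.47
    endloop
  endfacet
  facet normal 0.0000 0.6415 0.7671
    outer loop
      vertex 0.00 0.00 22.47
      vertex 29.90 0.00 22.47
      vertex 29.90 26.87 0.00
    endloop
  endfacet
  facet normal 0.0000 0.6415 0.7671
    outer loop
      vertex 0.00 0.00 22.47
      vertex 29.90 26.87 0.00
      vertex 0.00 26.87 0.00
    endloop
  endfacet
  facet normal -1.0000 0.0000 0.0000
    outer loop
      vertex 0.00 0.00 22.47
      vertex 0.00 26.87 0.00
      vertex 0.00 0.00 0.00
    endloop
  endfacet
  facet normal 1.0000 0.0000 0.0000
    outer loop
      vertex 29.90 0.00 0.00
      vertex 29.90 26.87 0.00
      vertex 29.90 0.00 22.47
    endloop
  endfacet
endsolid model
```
; perimeter-only toolpath
G21 ; units = mm
G90 ; absolute positioning
G28 ; home
; layer 1
G0 Z3.21
G0 X0.00 Y0.00
G1 X29.90 Y0.00
G1 X29.90 Y23.03
G1 X0.00 Y23.03
G1 X0.00 Y0.00
; layer 2
G0 Z6.42
G0 X0.00 Y0.00
G1 X29.90 Y0.00
G1 X29.90 Y19.19
G1 X0.00 Y19.19
G1 X0.00 Y0.00
; layer 3
G0 Z9.63
G0 X0.00 Y0.00
G1 X29.90 Y0.00
G1 X29.90 Y15.35
G1 X0.00 Y15.35
G1 X0.00 Y0.00
; layer 4
G0 Z12.84
G0 X0.00 Y0.00
G1 X29.90 Y0.00
G1 X29.90 Y11.52
G1 X0.00 Y11.52
G1 X0.00 Y0.00
; layer 5
G0 Z16.05
G0 X0.00 Y0.00
G1 X29.90 Y0.00
G1 X29.90 Y7.68
G1 X0.00 Y7.68
G1 X0.00 Y0.00
; layer 6
G0 Z19.26
G0 X0.00 Y0.00
G1 X29.90 Y0.00
G1 X29.90 Y3.84
G1 X0.00 Y3.84
G1 X0.00 Y0.00
M2 ; end

The solid is a wedge (ramp): 29.9 × 26.9 mm base, rising to 22.5 mm along the y=0 edge and sloping linearly to z=0 at y=26.9. Slicing at Δz = 3.21 mm — 7 equal slices spanning the solid's height, so layer i sits at z = i·h/7 — gives 6 non-empty perimeters. Each is a 4-segment closed polygon; G0 lifts to the layer z and rapids to the start vertex, then G1 traces the edges. The cross-section shrinks linearly with z (the slice at the apex is degenerate and omitted).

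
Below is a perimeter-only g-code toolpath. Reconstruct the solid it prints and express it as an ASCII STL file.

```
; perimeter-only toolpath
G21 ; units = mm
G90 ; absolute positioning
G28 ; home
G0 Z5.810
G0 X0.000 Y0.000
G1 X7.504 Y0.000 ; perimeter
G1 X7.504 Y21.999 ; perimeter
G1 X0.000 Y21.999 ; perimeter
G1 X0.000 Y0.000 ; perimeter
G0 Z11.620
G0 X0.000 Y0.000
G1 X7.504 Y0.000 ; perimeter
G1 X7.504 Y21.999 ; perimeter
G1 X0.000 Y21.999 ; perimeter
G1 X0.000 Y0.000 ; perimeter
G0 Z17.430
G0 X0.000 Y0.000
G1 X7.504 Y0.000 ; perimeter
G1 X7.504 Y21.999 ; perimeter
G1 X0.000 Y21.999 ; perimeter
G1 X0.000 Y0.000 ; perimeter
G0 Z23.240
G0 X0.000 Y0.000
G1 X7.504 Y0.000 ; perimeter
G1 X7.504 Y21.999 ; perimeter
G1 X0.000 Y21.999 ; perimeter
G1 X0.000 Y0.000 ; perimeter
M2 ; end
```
solid part
  facet normal 0.0000 0.0000 -1.0000
    outer loop
      vertex 7.504 21.999 0.000
      vertex 7.504 0.000 0.000
      vertex 0.000 0.000 0.000
    endloop
  endfacet
  facet normal 0.0000 0.0000 -1.0000
    outer loop
      vertex 0.000 21.999 0.000
      vertex 7.504 21.999 0.000
      vertex 0.000 0.000 0.000
    endloop
  endfacet
  facet normal 0.0000 0.0000 1.0000
    outer loop
      vertex 0.000 0.000 23.240
      vertex 7.504 0.000 23.240
      vertex 7.504 21.999 23.240
    endloop
  endfacet
  facet normal 0.0000 0.0000 1.0000
    outer loop
      vertex 0.000 0.000 23.240
      vertex 7.504 21.999 23.240
      vertex 0.000 21.999 23.240
    endloop
  endfacet
  facet normal 0.0000 -1.0000 0.0000
    outer loop
      vertex 0.000 0.000 0.000
      vertex 7.504 0.000 0.000
      vertex 7.504 0.000 23.240
    endloop
  endfacet
  facet normal 0.0000 -1.0000 0.0000
    outer loop
      vertex 0.000 0.000 0.000
      vertex 7.504 0.000 23.240
      vertex 0.000 0.000 23.240
    endloop
  endfacet
  facet normal 0.0000 1.0000 0.0000
    outer loop
      vertex 7.504 21.999 23.240
      vertex 7.504 21.999 0.000
      vertex 0.000 21.999 0.000
    endloop
  endfacet
  facet normal 0.0000 1.0000 0.0000
    outer loop
      vertex 0.000 21.999 23.240
      vertex 7.504 21.999 23.240
      vertex 0.000 21.999 0.000
    endloop
  endfacet
  facet normal -1.0000 0.0000 0.0000
    outer loop
      vertex 0.000 21.999 23.240
      vertex 0.000 21.999 0.000
      vertex 0.000 0.000 0.000
    endloop
  endfacet
  facet normal -1.0000 0.0000 0.0000
    outer loop
      vertex 0.000 0.000 23.240
      vertex 0.000 21.999 23.240
      vertex 0.000 0.000 0.000
    endloop
  endfacet
  facet normal 1.0000 0.0000 0.0000
    outer loop
      vertex 7.504 0.000 0.000
      vertex 7.504 21.999 0.000
      vertex 7.504 21.999 23.240
    endloop
  endfacet
  facet normal 1.0000 0.0000 0.0000
    outer loop
      vertex 7.504 0.000 0.000
      vertex 7.504 21.999 23.240
      vertex 7.504 0.000 23.240
    endloop
  endfacet
endsolid part

The G0 Z moves step by Δz≈5.810 mm. Every layer's G1 loop is the same polygon, so the solid is a straight extrusion of it from z=0 to z≈23.2. Closing with flat bottom and top caps and triangulating gives 12 facets — a rectangular box, roughly 7.5 × 22 mm footprint and 23.2 mm tall.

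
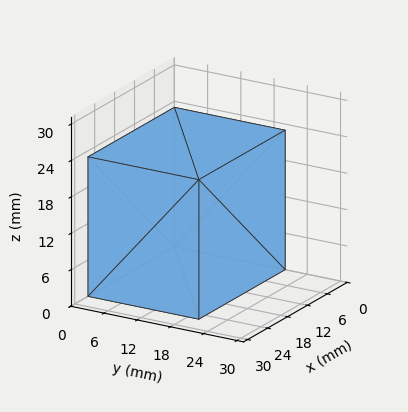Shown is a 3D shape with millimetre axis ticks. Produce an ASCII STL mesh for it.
Reading the render: the shape is a rectangular box, roughly 26 × 20 mm footprint and 23 mm tall (dimensions read to the nearest mm from the axis ticks). For the STL, each face is triangulated and given an outward normal.

solid part
  facet normal 0.0000 0.0000 -1.0000
    outer loop
      vertex 26.00 20.00 0.00
      vertex 26.00 0.00 0.00
      vertex 0.00 0.00 0.00
    endloop
  endfacet
  facet normal 0.0000 0.0000 -1.0000
    outer loop
      vertex 0.00 20.00 0.00
      vertex 26.00 20.00 0.00
      vertex 0.00 0.00 0.00
    endloop
  endfacet
  facet normal 0.0000 0.0000 1.0000
    outer loop
      vertex 0.00 0.00 23.00
      vertex 26.00 0.00 23.00
      vertex 26.00 20.00 23.00
    endloop
  endfacet
  facet normal 0.0000 0.0000 1.0000
    outer loop
      vertex 0.00 0.00 23.00
      vertex 26.00 20.00 23.00
      vertex 0.00 20.00 23.00
    endloop
  endfacet
  facet normal 0.0000 -1.0000 0.0000
    outer loop
      vertex 0.00 0.00 0.00
      vertex 26.00 0.00 0.00
      vertex 26.00 0.00 23.00
    endloop
  endfacet
  facet normal 0.0000 -1.0000 0.0000
    outer loop
      vertex 0.00 0.00 0.00
      vertex 26.00 0.00 23.00
      vertex 0.00 0.00 23.00
    endloop
  endfacet
  facet normal 0.0000 1.0000 0.0000
    outer loop
      vertex 26.00 20.00 23.00
      vertex 26.00 20.00 0.00
      vertex 0.00 20.00 0.00
    endloop
  endfacet
  facet normal 0.0000 1.0000 0.0000
    outer loop
      vertex 0.00 20.00 23.00
      vertex 26.00 20.00 23.00
      vertex 0.00 20.00 0.00
    endloop
  endfacet
  facet normal -1.0000 0.0000 0.0000
    outer loop
      vertex 0.00 20.00 23.00
      vertex 0.00 20.00 0.00
      vertex 0.00 0.00 0.00
    endloop
  endfacet
  facet normal -1.0000 0.0000 0.0000
    outer loop
      vertex 0.00 0.00 23.00
      vertex 0.00 20.00 23.00
      vertex 0.00 0.00 0.00
    endloop
  endfacet
  facet normal 1.0000 0.0000 0.0000
    outer loop
      vertex 26.00 0.00 0.00
      vertex 26.00 20.00 0.00
      vertex 26.00 20.00 23.00
    endloop
  endfacet
  facet normal 1.0000 0.0000 0.0000
    outer loop
      vertex 26.00 0.00 0.00
      vertex 26.00 20.00 23.00
      vertex 26.00 0.00 23.00
    endloop
  endfacet
endsolid part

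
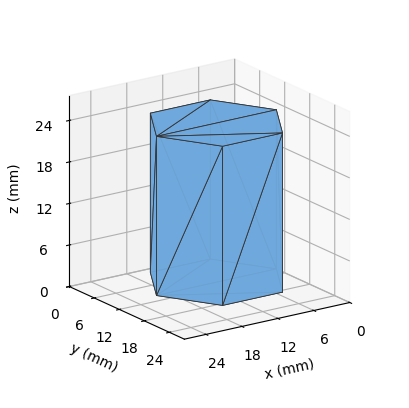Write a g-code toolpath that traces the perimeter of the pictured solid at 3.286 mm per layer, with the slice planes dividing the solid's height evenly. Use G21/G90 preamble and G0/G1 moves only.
Reading the render: the shape is a regular 6-sided prism (a cylinder approximated with 6 flat sides), circumscribed radius ≈ 10 mm, height ≈ 23 mm (dimensions read to the nearest mm from the axis ticks). For the g-code, the solid's height is divided into equal slices at the stated Δz and each level perimeter traced with G1 moves after a G0 lift.

; perimeter-only toolpath
G21 ; units = mm
G90 ; absolute positioning
G28 ; home
; layer 1
G0 Z3.286
G0 X20.000 Y10.000
G1 X15.000 Y18.660
G1 X5.000 Y18.660
G1 X0.000 Y10.000
G1 X5.000 Y1.340
G1 X15.000 Y1.340
G1 X20.000 Y10.000
; layer 2
G0 Z6.571
G0 X20.000 Y10.000
G1 X15.000 Y18.660
G1 X5.000 Y18.660
G1 X0.000 Y10.000
G1 X5.000 Y1.340
G1 X15.000 Y1.340
G1 X20.000 Y10.000
; layer 3
G0 Z9.857
G0 X20.000 Y10.000
G1 X15.000 Y18.660
G1 X5.000 Y18.660
G1 X0.000 Y10.000
G1 X5.000 Y1.340
G1 X15.000 Y1.340
G1 X20.000 Y10.000
; layer 4
G0 Z13.143
G0 X20.000 Y10.000
G1 X15.000 Y18.660
G1 X5.000 Y18.660
G1 X0.000 Y10.000
G1 X5.000 Y1.340
G1 X15.000 Y1.340
G1 X20.000 Y10.000
; layer 5
G0 Z16.429
G0 X20.000 Y10.000
G1 X15.000 Y18.660
G1 X5.000 Y18.660
G1 X0.000 Y10.000
G1 X5.000 Y1.340
G1 X15.000 Y1.340
G1 X20.000 Y10.000
; layer 6
G0 Z19.714
G0 X20.000 Y10.000
G1 X15.000 Y18.660
G1 X5.000 Y18.660
G1 X0.000 Y10.000
G1 X5.000 Y1.340
G1 X15.000 Y1.340
G1 X20.000 Y10.000
; layer 7
G0 Z23.000
G0 X20.000 Y10.000
G1 X15.000 Y18.660
G1 X5.000 Y18.660
G1 X0.000 Y10.000
G1 X5.000 Y1.340
G1 X15.000 Y1.340
G1 X20.000 Y10.000
M2 ; end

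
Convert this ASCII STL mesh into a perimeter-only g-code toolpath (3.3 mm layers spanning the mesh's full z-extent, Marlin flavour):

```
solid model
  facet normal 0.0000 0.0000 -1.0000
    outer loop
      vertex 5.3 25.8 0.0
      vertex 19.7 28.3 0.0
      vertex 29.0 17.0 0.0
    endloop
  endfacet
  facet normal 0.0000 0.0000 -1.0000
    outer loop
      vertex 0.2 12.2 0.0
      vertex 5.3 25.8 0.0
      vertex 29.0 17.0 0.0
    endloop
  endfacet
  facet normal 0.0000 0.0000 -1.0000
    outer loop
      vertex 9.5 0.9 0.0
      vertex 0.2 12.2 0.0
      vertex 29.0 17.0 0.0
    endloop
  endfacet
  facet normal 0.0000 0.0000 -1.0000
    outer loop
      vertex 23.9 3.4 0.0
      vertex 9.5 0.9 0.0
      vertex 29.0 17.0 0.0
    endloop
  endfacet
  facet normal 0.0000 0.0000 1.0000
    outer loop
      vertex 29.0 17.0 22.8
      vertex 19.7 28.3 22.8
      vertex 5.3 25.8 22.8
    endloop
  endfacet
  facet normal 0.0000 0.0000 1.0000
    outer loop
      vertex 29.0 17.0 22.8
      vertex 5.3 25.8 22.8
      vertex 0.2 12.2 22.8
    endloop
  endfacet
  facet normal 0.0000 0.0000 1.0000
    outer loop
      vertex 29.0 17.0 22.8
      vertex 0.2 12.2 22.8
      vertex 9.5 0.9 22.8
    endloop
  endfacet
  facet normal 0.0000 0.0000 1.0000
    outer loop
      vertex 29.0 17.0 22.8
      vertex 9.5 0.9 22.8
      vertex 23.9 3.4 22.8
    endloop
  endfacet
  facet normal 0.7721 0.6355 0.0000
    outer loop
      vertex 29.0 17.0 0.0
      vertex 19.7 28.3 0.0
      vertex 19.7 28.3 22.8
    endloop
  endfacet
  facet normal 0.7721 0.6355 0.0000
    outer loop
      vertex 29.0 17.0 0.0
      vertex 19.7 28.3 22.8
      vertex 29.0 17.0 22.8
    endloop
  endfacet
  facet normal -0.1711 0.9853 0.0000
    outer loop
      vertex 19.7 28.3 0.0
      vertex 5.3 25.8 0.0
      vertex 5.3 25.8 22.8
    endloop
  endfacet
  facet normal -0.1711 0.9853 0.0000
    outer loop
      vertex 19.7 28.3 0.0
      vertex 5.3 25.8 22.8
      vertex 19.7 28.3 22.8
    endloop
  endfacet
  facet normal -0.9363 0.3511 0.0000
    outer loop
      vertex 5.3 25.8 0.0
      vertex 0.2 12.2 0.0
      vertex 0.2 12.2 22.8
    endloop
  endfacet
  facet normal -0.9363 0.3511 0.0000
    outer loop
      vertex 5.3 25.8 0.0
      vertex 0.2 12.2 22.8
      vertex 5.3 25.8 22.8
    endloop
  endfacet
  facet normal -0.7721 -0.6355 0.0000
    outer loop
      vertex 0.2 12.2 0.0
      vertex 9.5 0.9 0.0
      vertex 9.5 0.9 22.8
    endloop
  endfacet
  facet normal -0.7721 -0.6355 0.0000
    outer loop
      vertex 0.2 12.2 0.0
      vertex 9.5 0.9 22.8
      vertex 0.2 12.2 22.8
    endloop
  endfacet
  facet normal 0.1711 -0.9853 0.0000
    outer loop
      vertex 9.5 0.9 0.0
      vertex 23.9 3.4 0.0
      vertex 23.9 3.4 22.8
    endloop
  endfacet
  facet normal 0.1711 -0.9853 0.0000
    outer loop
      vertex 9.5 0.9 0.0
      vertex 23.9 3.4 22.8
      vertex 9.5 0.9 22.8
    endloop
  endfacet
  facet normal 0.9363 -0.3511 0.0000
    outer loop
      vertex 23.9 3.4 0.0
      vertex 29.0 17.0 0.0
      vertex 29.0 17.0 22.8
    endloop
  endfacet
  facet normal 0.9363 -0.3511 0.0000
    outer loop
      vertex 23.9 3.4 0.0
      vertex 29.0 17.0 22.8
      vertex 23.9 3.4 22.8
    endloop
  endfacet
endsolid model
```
; perimeter-only toolpath
G21 ; units = mm
G90 ; absolute positioning
G28 ; home
; layer 1
G0 Z3.3
G0 X29.0 Y17.0
G1 X19.7 Y28.3
G1 X5.3 Y25.8
G1 X0.2 Y12.2
G1 X9.5 Y0.9
G1 X23.9 Y3.4
G1 X29.0 Y17.0
; layer 2
G0 Z6.5
G0 X29.0 Y17.0
G1 X19.7 Y28.3
G1 X5.3 Y25.8
G1 X0.2 Y12.2
G1 X9.5 Y0.9
G1 X23.9 Y3.4
G1 X29.0 Y17.0
; layer 3
G0 Z9.8
G0 X29.0 Y17.0
G1 X19.7 Y28.3
G1 X5.3 Y25.8
G1 X0.2 Y12.2
G1 X9.5 Y0.9
G1 X23.9 Y3.4
G1 X29.0 Y17.0
; layer 4
G0 Z13.0
G0 X29.0 Y17.0
G1 X19.7 Y28.3
G1 X5.3 Y25.8
G1 X0.2 Y12.2
G1 X9.5 Y0.9
G1 X23.9 Y3.4
G1 X29.0 Y17.0
; layer 5
G0 Z16.3
G0 X29.0 Y17.0
G1 X19.7 Y28.3
G1 X5.3 Y25.8
G1 X0.2 Y12.2
G1 X9.5 Y0.9
G1 X23.9 Y3.4
G1 X29.0 Y17.0
; layer 6
G0 Z19.5
G0 X29.0 Y17.0
G1 X19.7 Y28.3
G1 X5.3 Y25.8
G1 X0.2 Y12.2
G1 X9.5 Y0.9
G1 X23.9 Y3.4
G1 X29.0 Y17.0
; layer 7
G0 Z22.8
G0 X29.0 Y17.0
G1 X19.7 Y28.3
G1 X5.3 Y25.8
G1 X0.2 Y12.2
G1 X9.5 Y0.9
G1 X23.9 Y3.4
G1 X29.0 Y17.0
M2 ; end

The solid is a regular 6-sided prism (a cylinder approximated with 6 flat sides), circumscribed radius ≈ 14.6 mm, height ≈ 22.8 mm. Slicing at Δz = 3.3 mm — 7 equal slices spanning the solid's height, so layer i sits at z = i·h/7 — gives 7 non-empty perimeters. Each is a 6-segment closed polygon; G0 lifts to the layer z and rapids to the start vertex, then G1 traces the edges.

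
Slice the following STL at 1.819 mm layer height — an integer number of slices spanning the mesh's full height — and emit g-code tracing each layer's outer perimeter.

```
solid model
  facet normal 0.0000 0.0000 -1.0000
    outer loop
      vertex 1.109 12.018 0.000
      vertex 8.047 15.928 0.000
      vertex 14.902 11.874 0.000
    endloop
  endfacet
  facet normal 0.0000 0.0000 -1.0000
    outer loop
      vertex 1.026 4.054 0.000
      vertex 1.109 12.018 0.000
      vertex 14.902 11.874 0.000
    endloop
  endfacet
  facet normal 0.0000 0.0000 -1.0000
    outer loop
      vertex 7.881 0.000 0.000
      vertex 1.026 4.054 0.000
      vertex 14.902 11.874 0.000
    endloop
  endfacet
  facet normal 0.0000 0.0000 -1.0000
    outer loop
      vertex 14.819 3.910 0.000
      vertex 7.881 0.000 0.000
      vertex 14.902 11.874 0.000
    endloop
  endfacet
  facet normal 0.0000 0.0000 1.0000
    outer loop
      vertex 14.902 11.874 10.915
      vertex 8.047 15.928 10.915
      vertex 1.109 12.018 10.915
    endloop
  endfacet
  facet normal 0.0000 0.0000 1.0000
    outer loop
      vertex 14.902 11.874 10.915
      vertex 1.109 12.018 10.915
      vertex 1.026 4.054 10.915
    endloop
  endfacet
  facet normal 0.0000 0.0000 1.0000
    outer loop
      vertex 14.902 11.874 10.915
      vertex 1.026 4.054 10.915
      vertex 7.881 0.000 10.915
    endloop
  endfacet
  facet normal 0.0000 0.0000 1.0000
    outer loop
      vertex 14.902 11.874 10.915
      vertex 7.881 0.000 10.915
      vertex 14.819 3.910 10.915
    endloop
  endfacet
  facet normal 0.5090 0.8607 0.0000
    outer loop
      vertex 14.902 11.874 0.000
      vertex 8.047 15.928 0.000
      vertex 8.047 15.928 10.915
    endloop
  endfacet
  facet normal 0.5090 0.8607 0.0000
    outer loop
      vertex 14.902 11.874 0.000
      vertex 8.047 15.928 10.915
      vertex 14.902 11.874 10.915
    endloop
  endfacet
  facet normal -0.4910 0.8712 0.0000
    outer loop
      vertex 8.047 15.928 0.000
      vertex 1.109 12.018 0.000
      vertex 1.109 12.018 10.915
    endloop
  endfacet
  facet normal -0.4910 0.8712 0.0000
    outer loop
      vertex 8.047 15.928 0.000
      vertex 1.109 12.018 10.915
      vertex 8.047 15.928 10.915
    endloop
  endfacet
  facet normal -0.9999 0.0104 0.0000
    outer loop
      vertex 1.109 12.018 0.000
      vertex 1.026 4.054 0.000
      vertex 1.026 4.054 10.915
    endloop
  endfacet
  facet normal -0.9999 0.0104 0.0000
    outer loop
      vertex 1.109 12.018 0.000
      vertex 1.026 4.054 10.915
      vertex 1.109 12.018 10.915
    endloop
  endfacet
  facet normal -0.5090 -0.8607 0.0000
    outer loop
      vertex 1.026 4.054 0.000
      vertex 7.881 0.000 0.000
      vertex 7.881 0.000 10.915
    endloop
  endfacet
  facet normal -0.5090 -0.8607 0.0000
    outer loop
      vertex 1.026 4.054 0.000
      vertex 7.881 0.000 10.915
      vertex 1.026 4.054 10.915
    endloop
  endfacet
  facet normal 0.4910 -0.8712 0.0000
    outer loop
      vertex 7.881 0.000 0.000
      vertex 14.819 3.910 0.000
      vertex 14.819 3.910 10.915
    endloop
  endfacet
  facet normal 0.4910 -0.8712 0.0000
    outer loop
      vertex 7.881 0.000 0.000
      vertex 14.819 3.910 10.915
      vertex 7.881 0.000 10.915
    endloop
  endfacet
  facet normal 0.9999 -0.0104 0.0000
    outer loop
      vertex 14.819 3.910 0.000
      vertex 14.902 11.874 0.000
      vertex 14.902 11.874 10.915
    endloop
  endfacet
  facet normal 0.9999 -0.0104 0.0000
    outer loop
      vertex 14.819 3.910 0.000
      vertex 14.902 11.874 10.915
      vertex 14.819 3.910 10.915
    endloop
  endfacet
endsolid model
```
; perimeter-only toolpath
G21 ; units = mm
G90 ; absolute positioning
G28 ; home
; layer 1
G0 Z1.819
G0 X14.902 Y11.874
G1 X8.047 Y15.928
G1 X1.109 Y12.018
G1 X1.026 Y4.054
G1 X7.881 Y0.000
G1 X14.819 Y3.910
G1 X14.902 Y11.874
; layer 2
G0 Z3.638
G0 X14.902 Y11.874
G1 X8.047 Y15.928
G1 X1.109 Y12.018
G1 X1.026 Y4.054
G1 X7.881 Y0.000
G1 X14.819 Y3.910
G1 X14.902 Y11.874
; layer 3
G0 Z5.457
G0 X14.902 Y11.874
G1 X8.047 Y15.928
G1 X1.109 Y12.018
G1 X1.026 Y4.054
G1 X7.881 Y0.000
G1 X14.819 Y3.910
G1 X14.902 Y11.874
; layer 4
G0 Z7.277
G0 X14.902 Y11.874
G1 X8.047 Y15.928
G1 X1.109 Y12.018
G1 X1.026 Y4.054
G1 X7.881 Y0.000
G1 X14.819 Y3.910
G1 X14.902 Y11.874
; layer 5
G0 Z9.096
G0 X14.902 Y11.874
G1 X8.047 Y15.928
G1 X1.109 Y12.018
G1 X1.026 Y4.054
G1 X7.881 Y0.000
G1 X14.819 Y3.910
G1 X14.902 Y11.874
; layer 6
G0 Z10.915
G0 X14.902 Y11.874
G1 X8.047 Y15.928
G1 X1.109 Y12.018
G1 X1.026 Y4.054
G1 X7.881 Y0.000
G1 X14.819 Y3.910
G1 X14.902 Y11.874
M2 ; end

The solid is a regular 6-sided prism (a cylinder approximated with 6 flat sides), circumscribed radius ≈ 7.96 mm, height ≈ 10.9 mm. Slicing at Δz = 1.819 mm — 6 equal slices spanning the solid's height, so layer i sits at z = i·h/6 — gives 6 non-empty perimeters. Each is a 6-segment closed polygon; G0 lifts to the layer z and rapids to the start vertex, then G1 traces the edges.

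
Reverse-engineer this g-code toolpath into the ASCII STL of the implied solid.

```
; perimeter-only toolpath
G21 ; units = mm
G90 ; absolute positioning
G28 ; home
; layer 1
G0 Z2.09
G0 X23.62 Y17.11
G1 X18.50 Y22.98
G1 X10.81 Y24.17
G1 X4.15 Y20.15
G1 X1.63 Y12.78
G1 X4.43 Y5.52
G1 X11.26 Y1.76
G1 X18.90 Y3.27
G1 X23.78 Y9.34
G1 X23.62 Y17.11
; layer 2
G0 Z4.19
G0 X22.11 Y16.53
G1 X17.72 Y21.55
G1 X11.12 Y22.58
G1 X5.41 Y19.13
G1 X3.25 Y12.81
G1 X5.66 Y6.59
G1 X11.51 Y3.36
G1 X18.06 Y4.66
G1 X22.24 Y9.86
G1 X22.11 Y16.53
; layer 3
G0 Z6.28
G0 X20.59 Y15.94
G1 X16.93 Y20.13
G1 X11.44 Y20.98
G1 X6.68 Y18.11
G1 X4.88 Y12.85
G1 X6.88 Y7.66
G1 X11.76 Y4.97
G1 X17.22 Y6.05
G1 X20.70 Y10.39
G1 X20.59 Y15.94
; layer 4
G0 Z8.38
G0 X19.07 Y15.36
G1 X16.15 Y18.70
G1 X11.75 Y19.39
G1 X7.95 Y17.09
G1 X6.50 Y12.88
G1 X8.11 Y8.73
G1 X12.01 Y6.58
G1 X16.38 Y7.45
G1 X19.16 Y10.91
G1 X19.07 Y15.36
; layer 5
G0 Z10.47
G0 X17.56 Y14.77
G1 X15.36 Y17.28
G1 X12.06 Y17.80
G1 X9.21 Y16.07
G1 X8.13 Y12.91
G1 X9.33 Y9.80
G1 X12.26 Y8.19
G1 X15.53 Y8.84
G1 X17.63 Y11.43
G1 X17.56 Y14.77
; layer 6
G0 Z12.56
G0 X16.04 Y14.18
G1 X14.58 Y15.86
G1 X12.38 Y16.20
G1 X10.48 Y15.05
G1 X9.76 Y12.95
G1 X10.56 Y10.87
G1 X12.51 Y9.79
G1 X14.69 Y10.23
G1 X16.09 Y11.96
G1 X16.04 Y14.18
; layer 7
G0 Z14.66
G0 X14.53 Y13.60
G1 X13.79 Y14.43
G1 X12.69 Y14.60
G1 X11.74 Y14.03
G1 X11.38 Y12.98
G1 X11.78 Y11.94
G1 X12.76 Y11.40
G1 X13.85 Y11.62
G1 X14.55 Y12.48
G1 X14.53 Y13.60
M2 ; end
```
solid part
  facet normal 0.0000 0.0000 -1.0000
    outer loop
      vertex 10.49 25.77 0.00
      vertex 19.29 24.40 0.00
      vertex 25.14 17.70 0.00
    endloop
  endfacet
  facet normal 0.0000 0.0000 -1.0000
    outer loop
      vertex 2.88 21.17 0.00
      vertex 10.49 25.77 0.00
      vertex 25.14 17.70 0.00
    endloop
  endfacet
  facet normal 0.0000 0.0000 -1.0000
    outer loop
      vertex 0.00 12.75 0.00
      vertex 2.88 21.17 0.00
      vertex 25.14 17.70 0.00
    endloop
  endfacet
  facet normal 0.0000 0.0000 -1.0000
    outer loop
      vertex 3.21 4.45 0.00
      vertex 0.00 12.75 0.00
      vertex 25.14 17.70 0.00
    endloop
  endfacet
  facet normal 0.0000 0.0000 -1.0000
    outer loop
      vertex 11.01 0.15 0.00
      vertex 3.21 4.45 0.00
      vertex 25.14 17.70 0.00
    endloop
  endfacet
  facet normal 0.0000 0.0000 -1.0000
    outer loop
      vertex 19.74 1.88 0.00
      vertex 11.01 0.15 0.00
      vertex 25.14 17.70 0.00
    endloop
  endfacet
  facet normal 0.0000 0.0000 -1.0000
    outer loop
      vertex 25.32 8.81 0.00
      vertex 19.74 1.88 0.00
      vertex 25.14 17.70 0.00
    endloop
  endfacet
  facet normal 0.6085 0.5313 0.5894
    outer loop
      vertex 25.14 17.70 0.00
      vertex 19.29 24.40 0.00
      vertex 13.01 13.01 16.75
    endloop
  endfacet
  facet normal 0.1243 0.7982 0.5894
    outer loop
      vertex 19.29 24.40 0.00
      vertex 10.49 25.77 0.00
      vertex 13.01 13.01 16.75
    endloop
  endfacet
  facet normal -0.4179 0.6913 0.5895
    outer loop
      vertex 10.49 25.77 0.00
      vertex 2.88 21.17 0.00
      vertex 13.01 13.01 16.75
    endloop
  endfacet
  facet normal -0.7643 0.2614 0.5896
    outer loop
      vertex 2.88 21.17 0.00
      vertex 0.00 12.75 0.00
      vertex 13.01 13.01 16.75
    endloop
  endfacet
  facet normal -0.7533 -0.2913 0.5896
    outer loop
      vertex 0.00 12.75 0.00
      vertex 3.21 4.45 0.00
      vertex 13.01 13.01 16.75
    endloop
  endfacet
  facet normal -0.3899 -0.7073 0.5896
    outer loop
      vertex 3.21 4.45 0.00
      vertex 11.01 0.15 0.00
      vertex 13.01 13.01 16.75
    endloop
  endfacet
  facet normal 0.1570 -0.7923 0.5896
    outer loop
      vertex 11.01 0.15 0.00
      vertex 19.74 1.88 0.00
      vertex 13.01 13.01 16.75
    endloop
  endfacet
  facet normal 0.6292 -0.5066 0.5894
    outer loop
      vertex 19.74 1.88 0.00
      vertex 25.32 8.81 0.00
      vertex 13.01 13.01 16.75
    endloop
  endfacet
  facet normal 0.8076 0.0164 0.5895
    outer loop
      vertex 25.32 8.81 0.00
      vertex 25.14 17.70 0.00
      vertex 13.01 13.01 16.75
    endloop
  endfacet
endsolid part

The G0 Z moves step by Δz≈2.09 mm. The G1 loops shrink linearly with z, so the solid tapers from its base footprint up to z≈16.8. Closing with a flat bottom cap and the tapered top and triangulating gives 16 facets — a regular 9-sided pyramid, base circumscribed radius ≈ 13 mm, apex at z ≈ 16.8 mm.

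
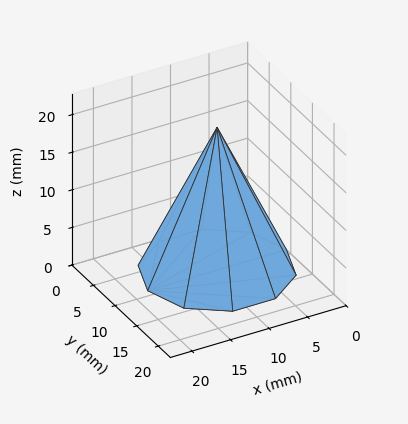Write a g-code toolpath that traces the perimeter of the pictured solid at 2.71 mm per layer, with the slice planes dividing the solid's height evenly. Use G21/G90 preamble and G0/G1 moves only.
Reading the render: the shape is a regular 10-sided pyramid, base circumscribed radius ≈ 9 mm, apex at z ≈ 19 mm (dimensions read to the nearest mm from the axis ticks). For the g-code, the solid's height is divided into equal slices at the stated Δz and each level perimeter traced with G1 moves after a G0 lift.

; perimeter-only toolpath
G21 ; units = mm
G90 ; absolute positioning
G28 ; home
; layer 1
G0 Z2.71
G0 X16.71 Y9.00
G1 X15.24 Y13.53
G1 X11.38 Y16.34
G1 X6.62 Y16.34
G1 X2.76 Y13.53
G1 X1.29 Y9.00
G1 X2.76 Y4.47
G1 X6.62 Y1.66
G1 X11.38 Y1.66
G1 X15.24 Y4.47
G1 X16.71 Y9.00
; layer 2
G0 Z5.43
G0 X15.43 Y9.00
G1 X14.20 Y12.78
G1 X10.99 Y15.11
G1 X7.01 Y15.11
G1 X3.80 Y12.78
G1 X2.57 Y9.00
G1 X3.80 Y5.22
G1 X7.01 Y2.89
G1 X10.99 Y2.89
G1 X14.20 Y5.22
G1 X15.43 Y9.00
; layer 3
G0 Z8.14
G0 X14.14 Y9.00
G1 X13.16 Y12.02
G1 X10.59 Y13.89
G1 X7.41 Y13.89
G1 X4.84 Y12.02
G1 X3.86 Y9.00
G1 X4.84 Y5.98
G1 X7.41 Y4.11
G1 X10.59 Y4.11
G1 X13.16 Y5.98
G1 X14.14 Y9.00
; layer 4
G0 Z10.86
G0 X12.86 Y9.00
G1 X12.12 Y11.27
G1 X10.19 Y12.67
G1 X7.81 Y12.67
G1 X5.88 Y11.27
G1 X5.14 Y9.00
G1 X5.88 Y6.73
G1 X7.81 Y5.33
G1 X10.19 Y5.33
G1 X12.12 Y6.73
G1 X12.86 Y9.00
; layer 5
G0 Z13.57
G0 X11.57 Y9.00
G1 X11.08 Y10.51
G1 X9.79 Y11.45
G1 X8.21 Y11.45
G1 X6.92 Y10.51
G1 X6.43 Y9.00
G1 X6.92 Y7.49
G1 X8.21 Y6.55
G1 X9.79 Y6.55
G1 X11.08 Y7.49
G1 X11.57 Y9.00
; layer 6
G0 Z16.29
G0 X10.29 Y9.00
G1 X10.04 Y9.76
G1 X9.40 Y10.22
G1 X8.60 Y10.22
G1 X7.96 Y9.76
G1 X7.71 Y9.00
G1 X7.96 Y8.24
G1 X8.60 Y7.78
G1 X9.40 Y7.78
G1 X10.04 Y8.24
G1 X10.29 Y9.00
M2 ; end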